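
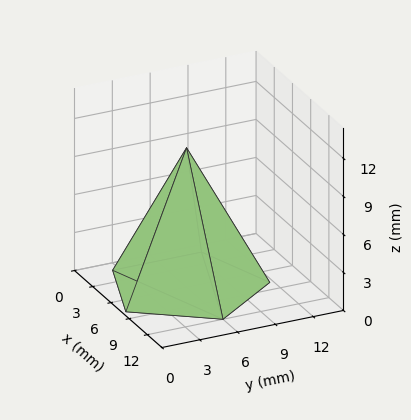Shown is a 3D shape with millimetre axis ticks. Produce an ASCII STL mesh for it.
Reading the render: the shape is a regular 5-sided pyramid, base circumscribed radius ≈ 6 mm, apex at z ≈ 11 mm (dimensions read to the nearest mm from the axis ticks). For the STL, each face is triangulated and given an outward normal.

solid part
  facet normal 0.0000 0.0000 -1.0000
    outer loop
      vertex 1.146 9.527 0.000
      vertex 7.854 11.706 0.000
      vertex 12.000 6.000 0.000
    endloop
  endfacet
  facet normal 0.0000 0.0000 -1.0000
    outer loop
      vertex 1.146 2.473 0.000
      vertex 1.146 9.527 0.000
      vertex 12.000 6.000 0.000
    endloop
  endfacet
  facet normal 0.0000 0.0000 -1.0000
    outer loop
      vertex 7.854 0.294 0.000
      vertex 1.146 2.473 0.000
      vertex 12.000 6.000 0.000
    endloop
  endfacet
  facet normal 0.7401 0.5378 0.4037
    outer loop
      vertex 12.000 6.000 0.000
      vertex 7.854 11.706 0.000
      vertex 6.000 6.000 11.000
    endloop
  endfacet
  facet normal -0.2826 0.8701 0.4037
    outer loop
      vertex 7.854 11.706 0.000
      vertex 1.146 9.527 0.000
      vertex 6.000 6.000 11.000
    endloop
  endfacet
  facet normal -0.9149 0.0000 0.4037
    outer loop
      vertex 1.146 9.527 0.000
      vertex 1.146 2.473 0.000
      vertex 6.000 6.000 11.000
    endloop
  endfacet
  facet normal -0.2826 -0.8701 0.4037
    outer loop
      vertex 1.146 2.473 0.000
      vertex 7.854 0.294 0.000
      vertex 6.000 6.000 11.000
    endloop
  endfacet
  facet normal 0.7401 -0.5378 0.4037
    outer loop
      vertex 7.854 0.294 0.000
      vertex 12.000 6.000 0.000
      vertex 6.000 6.000 11.000
    endloop
  endfacet
endsolid part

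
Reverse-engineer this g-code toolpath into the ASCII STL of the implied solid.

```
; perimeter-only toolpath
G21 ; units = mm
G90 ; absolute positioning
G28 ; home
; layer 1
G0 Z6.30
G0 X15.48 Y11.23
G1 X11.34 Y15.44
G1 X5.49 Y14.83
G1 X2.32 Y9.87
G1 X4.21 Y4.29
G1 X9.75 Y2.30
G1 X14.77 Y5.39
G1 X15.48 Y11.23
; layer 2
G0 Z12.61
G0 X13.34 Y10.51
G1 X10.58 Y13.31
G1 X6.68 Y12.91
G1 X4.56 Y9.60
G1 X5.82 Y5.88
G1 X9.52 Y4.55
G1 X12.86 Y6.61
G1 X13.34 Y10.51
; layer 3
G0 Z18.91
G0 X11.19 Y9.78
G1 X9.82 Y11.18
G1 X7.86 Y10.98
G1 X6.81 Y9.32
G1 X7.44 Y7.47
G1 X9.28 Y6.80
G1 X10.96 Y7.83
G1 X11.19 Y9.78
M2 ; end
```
solid part
  facet normal 0.0000 0.0000 -1.0000
    outer loop
      vertex 4.30 16.76 0.00
      vertex 12.11 17.57 0.00
      vertex 17.62 11.96 0.00
    endloop
  endfacet
  facet normal 0.0000 0.0000 -1.0000
    outer loop
      vertex 0.07 10.14 0.00
      vertex 4.30 16.76 0.00
      vertex 17.62 11.96 0.00
    endloop
  endfacet
  facet normal 0.0000 0.0000 -1.0000
    outer loop
      vertex 2.59 2.71 0.00
      vertex 0.07 10.14 0.00
      vertex 17.62 11.96 0.00
    endloop
  endfacet
  facet normal 0.0000 0.0000 -1.0000
    outer loop
      vertex 9.98 0.05 0.00
      vertex 2.59 2.71 0.00
      vertex 17.62 11.96 0.00
    endloop
  endfacet
  facet normal 0.0000 0.0000 -1.0000
    outer loop
      vertex 16.67 4.17 0.00
      vertex 9.98 0.05 0.00
      vertex 17.62 11.96 0.00
    endloop
  endfacet
  facet normal 0.6788 0.6667 0.3076
    outer loop
      vertex 17.62 11.96 0.00
      vertex 12.11 17.57 0.00
      vertex 9.05 9.05 25.22
    endloop
  endfacet
  facet normal -0.0982 0.9464 0.3078
    outer loop
      vertex 12.11 17.57 0.00
      vertex 4.30 16.76 0.00
      vertex 9.05 9.05 25.22
    endloop
  endfacet
  facet normal -0.8018 0.5123 0.3076
    outer loop
      vertex 4.30 16.76 0.00
      vertex 0.07 10.14 0.00
      vertex 9.05 9.05 25.22
    endloop
  endfacet
  facet normal -0.9011 -0.3056 0.3076
    outer loop
      vertex 0.07 10.14 0.00
      vertex 2.59 2.71 0.00
      vertex 9.05 9.05 25.22
    endloop
  endfacet
  facet normal -0.3223 -0.8953 0.3076
    outer loop
      vertex 2.59 2.71 0.00
      vertex 9.98 0.05 0.00
      vertex 9.05 9.05 25.22
    endloop
  endfacet
  facet normal 0.4990 -0.8102 0.3075
    outer loop
      vertex 9.98 0.05 0.00
      vertex 16.67 4.17 0.00
      vertex 9.05 9.05 25.22
    endloop
  endfacet
  facet normal 0.9445 -0.1152 0.3077
    outer loop
      vertex 16.67 4.17 0.00
      vertex 17.62 11.96 0.00
      vertex 9.05 9.05 25.22
    endloop
  endfacet
endsolid part

The G0 Z moves step by Δz≈6.30 mm. The G1 loops shrink linearly with z, so the solid tapers from its base footprint up to z≈25.2. Closing with a flat bottom cap and the tapered top and triangulating gives 12 facets — a regular 7-sided pyramid, base circumscribed radius ≈ 9.05 mm, apex at z ≈ 25.2 mm.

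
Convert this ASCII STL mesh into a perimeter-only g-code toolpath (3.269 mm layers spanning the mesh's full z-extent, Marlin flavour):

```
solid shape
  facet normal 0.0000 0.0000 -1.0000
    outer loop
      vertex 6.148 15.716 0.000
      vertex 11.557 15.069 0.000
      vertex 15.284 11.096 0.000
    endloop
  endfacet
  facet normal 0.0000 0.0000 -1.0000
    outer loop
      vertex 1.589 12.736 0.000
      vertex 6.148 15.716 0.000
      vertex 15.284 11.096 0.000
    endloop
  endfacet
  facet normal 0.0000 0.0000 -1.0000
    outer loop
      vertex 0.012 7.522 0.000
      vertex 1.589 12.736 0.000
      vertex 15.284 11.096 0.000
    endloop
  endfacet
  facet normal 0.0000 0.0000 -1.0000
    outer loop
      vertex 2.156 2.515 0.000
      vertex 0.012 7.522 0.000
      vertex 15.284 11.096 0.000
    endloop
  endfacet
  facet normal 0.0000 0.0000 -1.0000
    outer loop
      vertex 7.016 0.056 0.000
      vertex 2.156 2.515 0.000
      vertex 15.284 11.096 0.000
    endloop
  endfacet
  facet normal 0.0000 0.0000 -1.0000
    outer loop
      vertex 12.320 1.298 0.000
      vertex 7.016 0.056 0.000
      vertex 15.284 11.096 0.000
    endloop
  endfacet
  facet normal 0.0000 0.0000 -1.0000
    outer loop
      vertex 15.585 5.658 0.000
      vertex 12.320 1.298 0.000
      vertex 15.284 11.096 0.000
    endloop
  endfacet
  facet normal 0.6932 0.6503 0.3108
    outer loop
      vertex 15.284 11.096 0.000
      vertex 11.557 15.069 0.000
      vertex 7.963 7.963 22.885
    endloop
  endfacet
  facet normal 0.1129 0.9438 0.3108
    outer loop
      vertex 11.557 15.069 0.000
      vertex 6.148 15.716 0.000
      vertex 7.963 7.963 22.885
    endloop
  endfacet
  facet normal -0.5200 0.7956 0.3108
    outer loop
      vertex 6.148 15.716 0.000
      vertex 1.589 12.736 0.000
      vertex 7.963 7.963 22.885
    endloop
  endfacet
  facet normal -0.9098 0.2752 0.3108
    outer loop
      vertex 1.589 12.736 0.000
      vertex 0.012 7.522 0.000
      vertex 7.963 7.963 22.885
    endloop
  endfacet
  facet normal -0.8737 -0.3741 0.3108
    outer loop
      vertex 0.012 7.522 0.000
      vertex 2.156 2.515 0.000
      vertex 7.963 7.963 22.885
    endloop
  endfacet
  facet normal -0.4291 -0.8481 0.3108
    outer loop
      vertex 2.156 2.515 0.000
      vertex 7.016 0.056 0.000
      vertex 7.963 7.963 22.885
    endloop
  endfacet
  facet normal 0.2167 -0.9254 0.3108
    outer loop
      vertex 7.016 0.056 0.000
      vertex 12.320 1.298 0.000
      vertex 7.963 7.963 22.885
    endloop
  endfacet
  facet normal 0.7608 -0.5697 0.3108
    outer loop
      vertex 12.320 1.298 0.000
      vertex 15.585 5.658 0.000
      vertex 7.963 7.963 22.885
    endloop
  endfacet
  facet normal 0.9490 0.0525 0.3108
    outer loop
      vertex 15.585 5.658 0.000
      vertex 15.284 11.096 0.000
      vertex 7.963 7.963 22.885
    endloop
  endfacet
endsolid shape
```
; perimeter-only toolpath
G21 ; units = mm
G90 ; absolute positioning
G28 ; home
; layer 1
G0 Z3.269
G0 X14.238 Y10.648
G1 X11.044 Y14.054
G1 X6.407 Y14.608
G1 X2.500 Y12.054
G1 X1.148 Y7.585
G1 X2.986 Y3.293
G1 X7.151 Y1.186
G1 X11.698 Y2.250
G1 X14.496 Y5.987
G1 X14.238 Y10.648
; layer 2
G0 Z6.539
G0 X13.192 Y10.201
G1 X10.530 Y13.039
G1 X6.667 Y13.501
G1 X3.410 Y11.372
G1 X2.284 Y7.648
G1 X3.815 Y4.072
G1 X7.287 Y2.315
G1 X11.075 Y3.202
G1 X13.407 Y6.317
G1 X13.192 Y10.201
; layer 3
G0 Z9.808
G0 X12.146 Y9.753
G1 X10.017 Y12.024
G1 X6.926 Y12.393
G1 X4.321 Y10.690
G1 X3.420 Y7.711
G1 X4.645 Y4.850
G1 X7.422 Y3.445
G1 X10.453 Y4.154
G1 X12.318 Y6.646
G1 X12.146 Y9.753
; layer 4
G0 Z13.077
G0 X11.101 Y9.306
G1 X9.503 Y11.008
G1 X7.185 Y11.286
G1 X5.231 Y10.009
G1 X4.555 Y7.774
G1 X5.474 Y5.628
G1 X7.557 Y4.574
G1 X9.830 Y5.107
G1 X11.230 Y6.975
G1 X11.101 Y9.306
; layer 5
G0 Z16.346
G0 X10.055 Y8.858
G1 X8.990 Y9.993
G1 X7.444 Y10.178
G1 X6.142 Y9.327
G1 X5.691 Y7.837
G1 X6.304 Y6.406
G1 X7.692 Y5.704
G1 X9.208 Y6.059
G1 X10.141 Y7.304
G1 X10.055 Y8.858
; layer 6
G0 Z19.616
G0 X9.009 Y8.411
G1 X8.476 Y8.978
G1 X7.704 Y9.071
G1 X7.052 Y8.645
G1 X6.827 Y7.900
G1 X7.133 Y7.185
G1 X7.828 Y6.833
G1 X8.585 Y7.011
G1 X9.052 Y7.634
G1 X9.009 Y8.411
M2 ; end

The solid is a regular 9-sided pyramid, base circumscribed radius ≈ 7.96 mm, apex at z ≈ 22.9 mm. Slicing at Δz = 3.269 mm — 7 equal slices spanning the solid's height, so layer i sits at z = i·h/7 — gives 6 non-empty perimeters. Each is a 9-segment closed polygon; G0 lifts to the layer z and rapids to the start vertex, then G1 traces the edges. The cross-section shrinks linearly with z (the slice at the apex is degenerate and omitted).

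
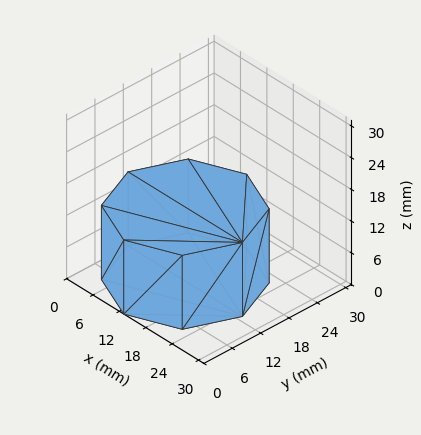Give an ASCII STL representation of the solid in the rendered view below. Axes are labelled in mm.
Reading the render: the shape is a regular 8-sided prism (a cylinder approximated with 8 flat sides), circumscribed radius ≈ 13 mm, height ≈ 14 mm (dimensions read to the nearest mm from the axis ticks). For the STL, each face is triangulated and given an outward normal.

solid part
  facet normal 0.0000 0.0000 -1.0000
    outer loop
      vertex 13.00 26.00 0.00
      vertex 22.19 22.19 0.00
      vertex 26.00 13.00 0.00
    endloop
  endfacet
  facet normal 0.0000 0.0000 -1.0000
    outer loop
      vertex 3.81 22.19 0.00
      vertex 13.00 26.00 0.00
      vertex 26.00 13.00 0.00
    endloop
  endfacet
  facet normal 0.0000 0.0000 -1.0000
    outer loop
      vertex 0.00 13.00 0.00
      vertex 3.81 22.19 0.00
      vertex 26.00 13.00 0.00
    endloop
  endfacet
  facet normal 0.0000 0.0000 -1.0000
    outer loop
      vertex 3.81 3.81 0.00
      vertex 0.00 13.00 0.00
      vertex 26.00 13.00 0.00
    endloop
  endfacet
  facet normal 0.0000 0.0000 -1.0000
    outer loop
      vertex 13.00 0.00 0.00
      vertex 3.81 3.81 0.00
      vertex 26.00 13.00 0.00
    endloop
  endfacet
  facet normal 0.0000 0.0000 -1.0000
    outer loop
      vertex 22.19 3.81 0.00
      vertex 13.00 0.00 0.00
      vertex 26.00 13.00 0.00
    endloop
  endfacet
  facet normal 0.0000 0.0000 1.0000
    outer loop
      vertex 26.00 13.00 14.00
      vertex 22.19 22.19 14.00
      vertex 13.00 26.00 14.00
    endloop
  endfacet
  facet normal 0.0000 0.0000 1.0000
    outer loop
      vertex 26.00 13.00 14.00
      vertex 13.00 26.00 14.00
      vertex 3.81 22.19 14.00
    endloop
  endfacet
  facet normal 0.0000 0.0000 1.0000
    outer loop
      vertex 26.00 13.00 14.00
      vertex 3.81 22.19 14.00
      vertex 0.00 13.00 14.00
    endloop
  endfacet
  facet normal 0.0000 0.0000 1.0000
    outer loop
      vertex 26.00 13.00 14.00
      vertex 0.00 13.00 14.00
      vertex 3.81 3.81 14.00
    endloop
  endfacet
  facet normal 0.0000 0.0000 1.0000
    outer loop
      vertex 26.00 13.00 14.00
      vertex 3.81 3.81 14.00
      vertex 13.00 0.00 14.00
    endloop
  endfacet
  facet normal 0.0000 0.0000 1.0000
    outer loop
      vertex 26.00 13.00 14.00
      vertex 13.00 0.00 14.00
      vertex 22.19 3.81 14.00
    endloop
  endfacet
  facet normal 0.9238 0.3830 0.0000
    outer loop
      vertex 26.00 13.00 0.00
      vertex 22.19 22.19 0.00
      vertex 22.19 22.19 14.00
    endloop
  endfacet
  facet normal 0.9238 0.3830 0.0000
    outer loop
      vertex 26.00 13.00 0.00
      vertex 22.19 22.19 14.00
      vertex 26.00 13.00 14.00
    endloop
  endfacet
  facet normal 0.3830 0.9238 0.0000
    outer loop
      vertex 22.19 22.19 0.00
      vertex 13.00 26.00 0.00
      vertex 13.00 26.00 14.00
    endloop
  endfacet
  facet normal 0.3830 0.9238 0.0000
    outer loop
      vertex 22.19 22.19 0.00
      vertex 13.00 26.00 14.00
      vertex 22.19 22.19 14.00
    endloop
  endfacet
  facet normal -0.3830 0.9238 0.0000
    outer loop
      vertex 13.00 26.00 0.00
      vertex 3.81 22.19 0.00
      vertex 3.81 22.19 14.00
    endloop
  endfacet
  facet normal -0.3830 0.9238 0.0000
    outer loop
      vertex 13.00 26.00 0.00
      vertex 3.81 22.19 14.00
      vertex 13.00 26.00 14.00
    endloop
  endfacet
  facet normal -0.9238 0.3830 0.0000
    outer loop
      vertex 3.81 22.19 0.00
      vertex 0.00 13.00 0.00
      vertex 0.00 13.00 14.00
    endloop
  endfacet
  facet normal -0.9238 0.3830 0.0000
    outer loop
      vertex 3.81 22.19 0.00
      vertex 0.00 13.00 14.00
      vertex 3.81 22.19 14.00
    endloop
  endfacet
  facet normal -0.9238 -0.3830 0.0000
    outer loop
      vertex 0.00 13.00 0.00
      vertex 3.81 3.81 0.00
      vertex 3.81 3.81 14.00
    endloop
  endfacet
  facet normal -0.9238 -0.3830 0.0000
    outer loop
      vertex 0.00 13.00 0.00
      vertex 3.81 3.81 14.00
      vertex 0.00 13.00 14.00
    endloop
  endfacet
  facet normal -0.3830 -0.9238 0.0000
    outer loop
      vertex 3.81 3.81 0.00
      vertex 13.00 0.00 0.00
      vertex 13.00 0.00 14.00
    endloop
  endfacet
  facet normal -0.3830 -0.9238 0.0000
    outer loop
      vertex 3.81 3.81 0.00
      vertex 13.00 0.00 14.00
      vertex 3.81 3.81 14.00
    endloop
  endfacet
  facet normal 0.3830 -0.9238 0.0000
    outer loop
      vertex 13.00 0.00 0.00
      vertex 22.19 3.81 0.00
      vertex 22.19 3.81 14.00
    endloop
  endfacet
  facet normal 0.3830 -0.9238 0.0000
    outer loop
      vertex 13.00 0.00 0.00
      vertex 22.19 3.81 14.00
      vertex 13.00 0.00 14.00
    endloop
  endfacet
  facet normal 0.9238 -0.3830 0.0000
    outer loop
      vertex 22.19 3.81 0.00
      vertex 26.00 13.00 0.00
      vertex 26.00 13.00 14.00
    endloop
  endfacet
  facet normal 0.9238 -0.3830 0.0000
    outer loop
      vertex 22.19 3.81 0.00
      vertex 26.00 13.00 14.00
      vertex 22.19 3.81 14.00
    endloop
  endfacet
endsolid part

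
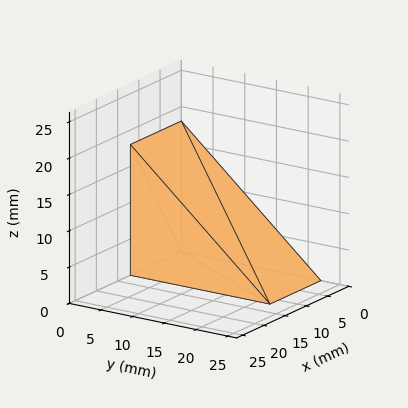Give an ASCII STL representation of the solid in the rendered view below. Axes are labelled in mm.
Reading the render: the shape is a wedge (ramp): 12 × 22 mm base, rising to 18 mm along the y=0 edge and sloping linearly to z=0 at y=22 (dimensions read to the nearest mm from the axis ticks). For the STL, each face is triangulated and given an outward normal.

solid part
  facet normal 0.0000 0.0000 -1.0000
    outer loop
      vertex 12.00 22.00 0.00
      vertex 12.00 0.00 0.00
      vertex 0.00 0.00 0.00
    endloop
  endfacet
  facet normal 0.0000 0.0000 -1.0000
    outer loop
      vertex 0.00 22.00 0.00
      vertex 12.00 22.00 0.00
      vertex 0.00 0.00 0.00
    endloop
  endfacet
  facet normal 0.0000 -1.0000 0.0000
    outer loop
      vertex 0.00 0.00 0.00
      vertex 12.00 0.00 0.00
      vertex 12.00 0.00 18.00
    endloop
  endfacet
  facet normal 0.0000 -1.0000 0.0000
    outer loop
      vertex 0.00 0.00 0.00
      vertex 12.00 0.00 18.00
      vertex 0.00 0.00 18.00
    endloop
  endfacet
  facet normal 0.0000 0.6332 0.7740
    outer loop
      vertex 0.00 0.00 18.00
      vertex 12.00 0.00 18.00
      vertex 12.00 22.00 0.00
    endloop
  endfacet
  facet normal 0.0000 0.6332 0.7740
    outer loop
      vertex 0.00 0.00 18.00
      vertex 12.00 22.00 0.00
      vertex 0.00 22.00 0.00
    endloop
  endfacet
  facet normal -1.0000 0.0000 0.0000
    outer loop
      vertex 0.00 0.00 18.00
      vertex 0.00 22.00 0.00
      vertex 0.00 0.00 0.00
    endloop
  endfacet
  facet normal 1.0000 0.0000 0.0000
    outer loop
      vertex 12.00 0.00 0.00
      vertex 12.00 22.00 0.00
      vertex 12.00 0.00 18.00
    endloop
  endfacet
endsolid part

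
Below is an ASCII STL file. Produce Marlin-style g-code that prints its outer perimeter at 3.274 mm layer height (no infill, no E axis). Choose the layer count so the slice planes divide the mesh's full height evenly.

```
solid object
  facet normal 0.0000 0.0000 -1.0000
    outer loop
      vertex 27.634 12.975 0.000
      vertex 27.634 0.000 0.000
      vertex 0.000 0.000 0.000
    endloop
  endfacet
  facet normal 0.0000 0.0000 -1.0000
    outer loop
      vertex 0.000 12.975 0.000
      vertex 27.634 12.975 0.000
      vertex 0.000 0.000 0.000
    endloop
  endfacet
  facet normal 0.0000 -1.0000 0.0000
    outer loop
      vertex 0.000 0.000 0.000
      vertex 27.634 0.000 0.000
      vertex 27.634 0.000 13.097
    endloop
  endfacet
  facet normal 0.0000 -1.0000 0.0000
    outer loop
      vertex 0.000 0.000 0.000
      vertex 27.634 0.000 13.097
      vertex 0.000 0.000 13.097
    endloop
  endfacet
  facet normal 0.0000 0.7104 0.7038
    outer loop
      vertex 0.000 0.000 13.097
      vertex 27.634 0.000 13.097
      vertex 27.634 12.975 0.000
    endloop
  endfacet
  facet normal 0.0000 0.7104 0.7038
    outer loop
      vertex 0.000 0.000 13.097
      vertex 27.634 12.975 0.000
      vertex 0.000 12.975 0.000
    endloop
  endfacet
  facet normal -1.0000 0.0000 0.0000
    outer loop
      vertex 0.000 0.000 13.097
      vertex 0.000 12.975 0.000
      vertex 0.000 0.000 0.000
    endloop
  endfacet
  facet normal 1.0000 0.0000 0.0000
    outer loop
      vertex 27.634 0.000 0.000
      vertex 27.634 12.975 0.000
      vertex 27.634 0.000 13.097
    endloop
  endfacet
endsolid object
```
; perimeter-only toolpath
G21 ; units = mm
G90 ; absolute positioning
G28 ; home
; layer 1
G0 Z3.274
G0 X0.000 Y0.000
G1 X27.634 Y0.000
G1 X27.634 Y9.731
G1 X0.000 Y9.731
G1 X0.000 Y0.000
; layer 2
G0 Z6.548
G0 X0.000 Y0.000
G1 X27.634 Y0.000
G1 X27.634 Y6.487
G1 X0.000 Y6.487
G1 X0.000 Y0.000
; layer 3
G0 Z9.823
G0 X0.000 Y0.000
G1 X27.634 Y0.000
G1 X27.634 Y3.244
G1 X0.000 Y3.244
G1 X0.000 Y0.000
M2 ; end

The solid is a wedge (ramp): 27.6 × 13 mm base, rising to 13.1 mm along the y=0 edge and sloping linearly to z=0 at y=13. Slicing at Δz = 3.274 mm — 4 equal slices spanning the solid's height, so layer i sits at z = i·h/4 — gives 3 non-empty perimeters. Each is a 4-segment closed polygon; G0 lifts to the layer z and rapids to the start vertex, then G1 traces the edges. The cross-section shrinks linearly with z (the slice at the apex is degenerate and omitted).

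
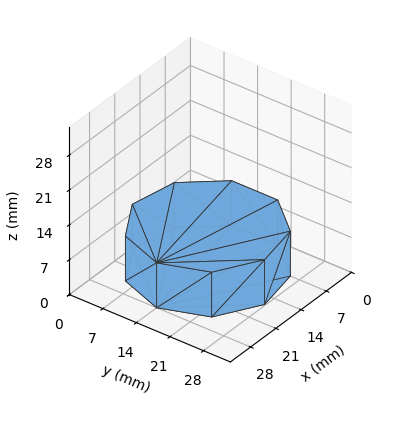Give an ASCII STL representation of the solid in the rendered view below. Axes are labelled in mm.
Reading the render: the shape is a regular 9-sided prism (a cylinder approximated with 9 flat sides), circumscribed radius ≈ 14 mm, height ≈ 9 mm (dimensions read to the nearest mm from the axis ticks). For the STL, each face is triangulated and given an outward normal.

solid part
  facet normal 0.0000 0.0000 -1.0000
    outer loop
      vertex 16.4 27.8 0.0
      vertex 24.7 23.0 0.0
      vertex 28.0 14.0 0.0
    endloop
  endfacet
  facet normal 0.0000 0.0000 -1.0000
    outer loop
      vertex 7.0 26.1 0.0
      vertex 16.4 27.8 0.0
      vertex 28.0 14.0 0.0
    endloop
  endfacet
  facet normal 0.0000 0.0000 -1.0000
    outer loop
      vertex 0.8 18.8 0.0
      vertex 7.0 26.1 0.0
      vertex 28.0 14.0 0.0
    endloop
  endfacet
  facet normal 0.0000 0.0000 -1.0000
    outer loop
      vertex 0.8 9.2 0.0
      vertex 0.8 18.8 0.0
      vertex 28.0 14.0 0.0
    endloop
  endfacet
  facet normal 0.0000 0.0000 -1.0000
    outer loop
      vertex 7.0 1.9 0.0
      vertex 0.8 9.2 0.0
      vertex 28.0 14.0 0.0
    endloop
  endfacet
  facet normal 0.0000 0.0000 -1.0000
    outer loop
      vertex 16.4 0.2 0.0
      vertex 7.0 1.9 0.0
      vertex 28.0 14.0 0.0
    endloop
  endfacet
  facet normal 0.0000 0.0000 -1.0000
    outer loop
      vertex 24.7 5.0 0.0
      vertex 16.4 0.2 0.0
      vertex 28.0 14.0 0.0
    endloop
  endfacet
  facet normal 0.0000 0.0000 1.0000
    outer loop
      vertex 28.0 14.0 9.0
      vertex 24.7 23.0 9.0
      vertex 16.4 27.8 9.0
    endloop
  endfacet
  facet normal 0.0000 0.0000 1.0000
    outer loop
      vertex 28.0 14.0 9.0
      vertex 16.4 27.8 9.0
      vertex 7.0 26.1 9.0
    endloop
  endfacet
  facet normal 0.0000 0.0000 1.0000
    outer loop
      vertex 28.0 14.0 9.0
      vertex 7.0 26.1 9.0
      vertex 0.8 18.8 9.0
    endloop
  endfacet
  facet normal 0.0000 0.0000 1.0000
    outer loop
      vertex 28.0 14.0 9.0
      vertex 0.8 18.8 9.0
      vertex 0.8 9.2 9.0
    endloop
  endfacet
  facet normal 0.0000 0.0000 1.0000
    outer loop
      vertex 28.0 14.0 9.0
      vertex 0.8 9.2 9.0
      vertex 7.0 1.9 9.0
    endloop
  endfacet
  facet normal 0.0000 0.0000 1.0000
    outer loop
      vertex 28.0 14.0 9.0
      vertex 7.0 1.9 9.0
      vertex 16.4 0.2 9.0
    endloop
  endfacet
  facet normal 0.0000 0.0000 1.0000
    outer loop
      vertex 28.0 14.0 9.0
      vertex 16.4 0.2 9.0
      vertex 24.7 5.0 9.0
    endloop
  endfacet
  facet normal 0.9389 0.3443 0.0000
    outer loop
      vertex 28.0 14.0 0.0
      vertex 24.7 23.0 0.0
      vertex 24.7 23.0 9.0
    endloop
  endfacet
  facet normal 0.9389 0.3443 0.0000
    outer loop
      vertex 28.0 14.0 0.0
      vertex 24.7 23.0 9.0
      vertex 28.0 14.0 9.0
    endloop
  endfacet
  facet normal 0.5006 0.8657 0.0000
    outer loop
      vertex 24.7 23.0 0.0
      vertex 16.4 27.8 0.0
      vertex 16.4 27.8 9.0
    endloop
  endfacet
  facet normal 0.5006 0.8657 0.0000
    outer loop
      vertex 24.7 23.0 0.0
      vertex 16.4 27.8 9.0
      vertex 24.7 23.0 9.0
    endloop
  endfacet
  facet normal -0.1780 0.9840 0.0000
    outer loop
      vertex 16.4 27.8 0.0
      vertex 7.0 26.1 0.0
      vertex 7.0 26.1 9.0
    endloop
  endfacet
  facet normal -0.1780 0.9840 0.0000
    outer loop
      vertex 16.4 27.8 0.0
      vertex 7.0 26.1 9.0
      vertex 16.4 27.8 9.0
    endloop
  endfacet
  facet normal -0.7622 0.6473 0.0000
    outer loop
      vertex 7.0 26.1 0.0
      vertex 0.8 18.8 0.0
      vertex 0.8 18.8 9.0
    endloop
  endfacet
  facet normal -0.7622 0.6473 0.0000
    outer loop
      vertex 7.0 26.1 0.0
      vertex 0.8 18.8 9.0
      vertex 7.0 26.1 9.0
    endloop
  endfacet
  facet normal -1.0000 0.0000 0.0000
    outer loop
      vertex 0.8 18.8 0.0
      vertex 0.8 9.2 0.0
      vertex 0.8 9.2 9.0
    endloop
  endfacet
  facet normal -1.0000 0.0000 0.0000
    outer loop
      vertex 0.8 18.8 0.0
      vertex 0.8 9.2 9.0
      vertex 0.8 18.8 9.0
    endloop
  endfacet
  facet normal -0.7622 -0.6473 0.0000
    outer loop
      vertex 0.8 9.2 0.0
      vertex 7.0 1.9 0.0
      vertex 7.0 1.9 9.0
    endloop
  endfacet
  facet normal -0.7622 -0.6473 0.0000
    outer loop
      vertex 0.8 9.2 0.0
      vertex 7.0 1.9 9.0
      vertex 0.8 9.2 9.0
    endloop
  endfacet
  facet normal -0.1780 -0.9840 0.0000
    outer loop
      vertex 7.0 1.9 0.0
      vertex 16.4 0.2 0.0
      vertex 16.4 0.2 9.0
    endloop
  endfacet
  facet normal -0.1780 -0.9840 0.0000
    outer loop
      vertex 7.0 1.9 0.0
      vertex 16.4 0.2 9.0
      vertex 7.0 1.9 9.0
    endloop
  endfacet
  facet normal 0.5006 -0.8657 0.0000
    outer loop
      vertex 16.4 0.2 0.0
      vertex 24.7 5.0 0.0
      vertex 24.7 5.0 9.0
    endloop
  endfacet
  facet normal 0.5006 -0.8657 0.0000
    outer loop
      vertex 16.4 0.2 0.0
      vertex 24.7 5.0 9.0
      vertex 16.4 0.2 9.0
    endloop
  endfacet
  facet normal 0.9389 -0.3443 0.0000
    outer loop
      vertex 24.7 5.0 0.0
      vertex 28.0 14.0 0.0
      vertex 28.0 14.0 9.0
    endloop
  endfacet
  facet normal 0.9389 -0.3443 0.0000
    outer loop
      vertex 24.7 5.0 0.0
      vertex 28.0 14.0 9.0
      vertex 24.7 5.0 9.0
    endloop
  endfacet
endsolid part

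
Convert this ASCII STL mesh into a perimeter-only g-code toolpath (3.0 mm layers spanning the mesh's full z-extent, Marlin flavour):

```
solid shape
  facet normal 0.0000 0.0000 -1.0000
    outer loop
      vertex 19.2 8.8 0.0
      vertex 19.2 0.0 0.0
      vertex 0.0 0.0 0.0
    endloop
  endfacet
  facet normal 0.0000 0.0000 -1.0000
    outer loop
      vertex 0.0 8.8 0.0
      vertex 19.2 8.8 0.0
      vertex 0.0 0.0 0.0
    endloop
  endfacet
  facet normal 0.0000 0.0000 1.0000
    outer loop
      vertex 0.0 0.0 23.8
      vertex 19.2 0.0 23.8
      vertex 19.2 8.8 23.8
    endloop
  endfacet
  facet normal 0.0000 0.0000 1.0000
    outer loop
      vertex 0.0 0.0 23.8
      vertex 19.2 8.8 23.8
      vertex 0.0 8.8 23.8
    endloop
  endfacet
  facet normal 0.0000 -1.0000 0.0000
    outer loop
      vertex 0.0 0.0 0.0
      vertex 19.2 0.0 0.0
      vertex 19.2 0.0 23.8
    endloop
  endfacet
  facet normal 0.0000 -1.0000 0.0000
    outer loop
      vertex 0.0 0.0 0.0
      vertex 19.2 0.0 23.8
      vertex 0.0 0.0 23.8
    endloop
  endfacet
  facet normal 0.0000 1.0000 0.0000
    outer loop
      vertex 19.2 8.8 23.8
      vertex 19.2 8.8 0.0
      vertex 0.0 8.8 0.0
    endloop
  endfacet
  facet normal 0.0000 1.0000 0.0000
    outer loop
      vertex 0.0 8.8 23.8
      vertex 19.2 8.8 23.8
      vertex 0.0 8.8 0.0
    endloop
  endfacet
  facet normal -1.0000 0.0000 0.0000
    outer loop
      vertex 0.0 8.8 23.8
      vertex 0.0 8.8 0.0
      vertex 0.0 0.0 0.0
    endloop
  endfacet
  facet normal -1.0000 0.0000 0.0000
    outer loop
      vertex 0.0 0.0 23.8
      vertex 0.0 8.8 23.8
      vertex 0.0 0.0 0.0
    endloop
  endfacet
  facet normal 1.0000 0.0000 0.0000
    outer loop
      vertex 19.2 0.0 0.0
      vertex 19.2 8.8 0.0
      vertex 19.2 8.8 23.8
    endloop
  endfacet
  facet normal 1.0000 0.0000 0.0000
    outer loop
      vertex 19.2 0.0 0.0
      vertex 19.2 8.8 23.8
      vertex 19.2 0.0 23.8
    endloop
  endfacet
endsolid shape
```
; perimeter-only toolpath
G21 ; units = mm
G90 ; absolute positioning
G28 ; home
; layer 1
G0 Z3.0
G0 X0.0 Y0.0
G1 X19.2 Y0.0
G1 X19.2 Y8.8
G1 X0.0 Y8.8
G1 X0.0 Y0.0
; layer 2
G0 Z6.0
G0 X0.0 Y0.0
G1 X19.2 Y0.0
G1 X19.2 Y8.8
G1 X0.0 Y8.8
G1 X0.0 Y0.0
; layer 3
G0 Z8.9
G0 X0.0 Y0.0
G1 X19.2 Y0.0
G1 X19.2 Y8.8
G1 X0.0 Y8.8
G1 X0.0 Y0.0
; layer 4
G0 Z11.9
G0 X0.0 Y0.0
G1 X19.2 Y0.0
G1 X19.2 Y8.8
G1 X0.0 Y8.8
G1 X0.0 Y0.0
; layer 5
G0 Z14.9
G0 X0.0 Y0.0
G1 X19.2 Y0.0
G1 X19.2 Y8.8
G1 X0.0 Y8.8
G1 X0.0 Y0.0
; layer 6
G0 Z17.9
G0 X0.0 Y0.0
G1 X19.2 Y0.0
G1 X19.2 Y8.8
G1 X0.0 Y8.8
G1 X0.0 Y0.0
; layer 7
G0 Z20.8
G0 X0.0 Y0.0
G1 X19.2 Y0.0
G1 X19.2 Y8.8
G1 X0.0 Y8.8
G1 X0.0 Y0.0
; layer 8
G0 Z23.8
G0 X0.0 Y0.0
G1 X19.2 Y0.0
G1 X19.2 Y8.8
G1 X0.0 Y8.8
G1 X0.0 Y0.0
M2 ; end

The solid is a rectangular box, roughly 19.2 × 8.8 mm footprint and 23.8 mm tall. Slicing at Δz = 3.0 mm — 8 equal slices spanning the solid's height, so layer i sits at z = i·h/8 — gives 8 non-empty perimeters. Each is a 4-segment closed polygon; G0 lifts to the layer z and rapids to the start vertex, then G1 traces the edges.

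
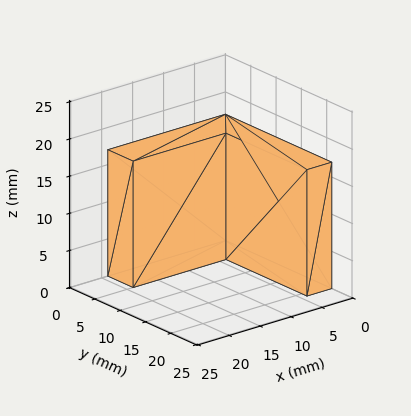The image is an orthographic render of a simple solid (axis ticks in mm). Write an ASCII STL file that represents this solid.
Reading the render: the shape is an L-shaped prism: outer 19 × 21 mm, arm thicknesses ≈ 5 mm (horizontal) and 4 mm (vertical), extruded 17 mm in z (dimensions read to the nearest mm from the axis ticks). For the STL, each face is triangulated and given an outward normal.

solid part
  facet normal 0.0000 0.0000 -1.0000
    outer loop
      vertex 19.0 5.0 0.0
      vertex 19.0 0.0 0.0
      vertex 0.0 0.0 0.0
    endloop
  endfacet
  facet normal 0.0000 0.0000 -1.0000
    outer loop
      vertex 4.0 5.0 0.0
      vertex 19.0 5.0 0.0
      vertex 0.0 0.0 0.0
    endloop
  endfacet
  facet normal 0.0000 0.0000 -1.0000
    outer loop
      vertex 4.0 21.0 0.0
      vertex 4.0 5.0 0.0
      vertex 0.0 0.0 0.0
    endloop
  endfacet
  facet normal 0.0000 0.0000 -1.0000
    outer loop
      vertex 0.0 21.0 0.0
      vertex 4.0 21.0 0.0
      vertex 0.0 0.0 0.0
    endloop
  endfacet
  facet normal 0.0000 0.0000 1.0000
    outer loop
      vertex 0.0 0.0 17.0
      vertex 19.0 0.0 17.0
      vertex 19.0 5.0 17.0
    endloop
  endfacet
  facet normal 0.0000 0.0000 1.0000
    outer loop
      vertex 0.0 0.0 17.0
      vertex 19.0 5.0 17.0
      vertex 4.0 5.0 17.0
    endloop
  endfacet
  facet normal 0.0000 0.0000 1.0000
    outer loop
      vertex 0.0 0.0 17.0
      vertex 4.0 5.0 17.0
      vertex 4.0 21.0 17.0
    endloop
  endfacet
  facet normal 0.0000 0.0000 1.0000
    outer loop
      vertex 0.0 0.0 17.0
      vertex 4.0 21.0 17.0
      vertex 0.0 21.0 17.0
    endloop
  endfacet
  facet normal 0.0000 -1.0000 0.0000
    outer loop
      vertex 0.0 0.0 0.0
      vertex 19.0 0.0 0.0
      vertex 19.0 0.0 17.0
    endloop
  endfacet
  facet normal 0.0000 -1.0000 0.0000
    outer loop
      vertex 0.0 0.0 0.0
      vertex 19.0 0.0 17.0
      vertex 0.0 0.0 17.0
    endloop
  endfacet
  facet normal 1.0000 0.0000 0.0000
    outer loop
      vertex 19.0 0.0 0.0
      vertex 19.0 5.0 0.0
      vertex 19.0 5.0 17.0
    endloop
  endfacet
  facet normal 1.0000 0.0000 0.0000
    outer loop
      vertex 19.0 0.0 0.0
      vertex 19.0 5.0 17.0
      vertex 19.0 0.0 17.0
    endloop
  endfacet
  facet normal 0.0000 1.0000 0.0000
    outer loop
      vertex 19.0 5.0 0.0
      vertex 4.0 5.0 0.0
      vertex 4.0 5.0 17.0
    endloop
  endfacet
  facet normal 0.0000 1.0000 0.0000
    outer loop
      vertex 19.0 5.0 0.0
      vertex 4.0 5.0 17.0
      vertex 19.0 5.0 17.0
    endloop
  endfacet
  facet normal 1.0000 0.0000 0.0000
    outer loop
      vertex 4.0 5.0 0.0
      vertex 4.0 21.0 0.0
      vertex 4.0 21.0 17.0
    endloop
  endfacet
  facet normal 1.0000 0.0000 0.0000
    outer loop
      vertex 4.0 5.0 0.0
      vertex 4.0 21.0 17.0
      vertex 4.0 5.0 17.0
    endloop
  endfacet
  facet normal 0.0000 1.0000 0.0000
    outer loop
      vertex 4.0 21.0 0.0
      vertex 0.0 21.0 0.0
      vertex 0.0 21.0 17.0
    endloop
  endfacet
  facet normal 0.0000 1.0000 0.0000
    outer loop
      vertex 4.0 21.0 0.0
      vertex 0.0 21.0 17.0
      vertex 4.0 21.0 17.0
    endloop
  endfacet
  facet normal -1.0000 0.0000 0.0000
    outer loop
      vertex 0.0 21.0 0.0
      vertex 0.0 0.0 0.0
      vertex 0.0 0.0 17.0
    endloop
  endfacet
  facet normal -1.0000 0.0000 0.0000
    outer loop
      vertex 0.0 21.0 0.0
      vertex 0.0 0.0 17.0
      vertex 0.0 21.0 17.0
    endloop
  endfacet
endsolid part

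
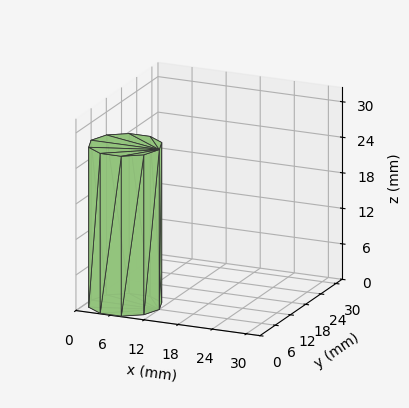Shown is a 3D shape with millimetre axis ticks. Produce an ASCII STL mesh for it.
Reading the render: the shape is a regular 10-sided prism (a cylinder approximated with 10 flat sides), circumscribed radius ≈ 6 mm, height ≈ 27 mm (dimensions read to the nearest mm from the axis ticks). For the STL, each face is triangulated and given an outward normal.

solid part
  facet normal 0.0000 0.0000 -1.0000
    outer loop
      vertex 7.854 11.706 0.000
      vertex 10.854 9.527 0.000
      vertex 12.000 6.000 0.000
    endloop
  endfacet
  facet normal 0.0000 0.0000 -1.0000
    outer loop
      vertex 4.146 11.706 0.000
      vertex 7.854 11.706 0.000
      vertex 12.000 6.000 0.000
    endloop
  endfacet
  facet normal 0.0000 0.0000 -1.0000
    outer loop
      vertex 1.146 9.527 0.000
      vertex 4.146 11.706 0.000
      vertex 12.000 6.000 0.000
    endloop
  endfacet
  facet normal 0.0000 0.0000 -1.0000
    outer loop
      vertex 0.000 6.000 0.000
      vertex 1.146 9.527 0.000
      vertex 12.000 6.000 0.000
    endloop
  endfacet
  facet normal 0.0000 0.0000 -1.0000
    outer loop
      vertex 1.146 2.473 0.000
      vertex 0.000 6.000 0.000
      vertex 12.000 6.000 0.000
    endloop
  endfacet
  facet normal 0.0000 0.0000 -1.0000
    outer loop
      vertex 4.146 0.294 0.000
      vertex 1.146 2.473 0.000
      vertex 12.000 6.000 0.000
    endloop
  endfacet
  facet normal 0.0000 0.0000 -1.0000
    outer loop
      vertex 7.854 0.294 0.000
      vertex 4.146 0.294 0.000
      vertex 12.000 6.000 0.000
    endloop
  endfacet
  facet normal 0.0000 0.0000 -1.0000
    outer loop
      vertex 10.854 2.473 0.000
      vertex 7.854 0.294 0.000
      vertex 12.000 6.000 0.000
    endloop
  endfacet
  facet normal 0.0000 0.0000 1.0000
    outer loop
      vertex 12.000 6.000 27.000
      vertex 10.854 9.527 27.000
      vertex 7.854 11.706 27.000
    endloop
  endfacet
  facet normal 0.0000 0.0000 1.0000
    outer loop
      vertex 12.000 6.000 27.000
      vertex 7.854 11.706 27.000
      vertex 4.146 11.706 27.000
    endloop
  endfacet
  facet normal 0.0000 0.0000 1.0000
    outer loop
      vertex 12.000 6.000 27.000
      vertex 4.146 11.706 27.000
      vertex 1.146 9.527 27.000
    endloop
  endfacet
  facet normal 0.0000 0.0000 1.0000
    outer loop
      vertex 12.000 6.000 27.000
      vertex 1.146 9.527 27.000
      vertex 0.000 6.000 27.000
    endloop
  endfacet
  facet normal 0.0000 0.0000 1.0000
    outer loop
      vertex 12.000 6.000 27.000
      vertex 0.000 6.000 27.000
      vertex 1.146 2.473 27.000
    endloop
  endfacet
  facet normal 0.0000 0.0000 1.0000
    outer loop
      vertex 12.000 6.000 27.000
      vertex 1.146 2.473 27.000
      vertex 4.146 0.294 27.000
    endloop
  endfacet
  facet normal 0.0000 0.0000 1.0000
    outer loop
      vertex 12.000 6.000 27.000
      vertex 4.146 0.294 27.000
      vertex 7.854 0.294 27.000
    endloop
  endfacet
  facet normal 0.0000 0.0000 1.0000
    outer loop
      vertex 12.000 6.000 27.000
      vertex 7.854 0.294 27.000
      vertex 10.854 2.473 27.000
    endloop
  endfacet
  facet normal 0.9511 0.3090 0.0000
    outer loop
      vertex 12.000 6.000 0.000
      vertex 10.854 9.527 0.000
      vertex 10.854 9.527 27.000
    endloop
  endfacet
  facet normal 0.9511 0.3090 0.0000
    outer loop
      vertex 12.000 6.000 0.000
      vertex 10.854 9.527 27.000
      vertex 12.000 6.000 27.000
    endloop
  endfacet
  facet normal 0.5877 0.8091 0.0000
    outer loop
      vertex 10.854 9.527 0.000
      vertex 7.854 11.706 0.000
      vertex 7.854 11.706 27.000
    endloop
  endfacet
  facet normal 0.5877 0.8091 0.0000
    outer loop
      vertex 10.854 9.527 0.000
      vertex 7.854 11.706 27.000
      vertex 10.854 9.527 27.000
    endloop
  endfacet
  facet normal 0.0000 1.0000 0.0000
    outer loop
      vertex 7.854 11.706 0.000
      vertex 4.146 11.706 0.000
      vertex 4.146 11.706 27.000
    endloop
  endfacet
  facet normal 0.0000 1.0000 0.0000
    outer loop
      vertex 7.854 11.706 0.000
      vertex 4.146 11.706 27.000
      vertex 7.854 11.706 27.000
    endloop
  endfacet
  facet normal -0.5877 0.8091 0.0000
    outer loop
      vertex 4.146 11.706 0.000
      vertex 1.146 9.527 0.000
      vertex 1.146 9.527 27.000
    endloop
  endfacet
  facet normal -0.5877 0.8091 0.0000
    outer loop
      vertex 4.146 11.706 0.000
      vertex 1.146 9.527 27.000
      vertex 4.146 11.706 27.000
    endloop
  endfacet
  facet normal -0.9511 0.3090 0.0000
    outer loop
      vertex 1.146 9.527 0.000
      vertex 0.000 6.000 0.000
      vertex 0.000 6.000 27.000
    endloop
  endfacet
  facet normal -0.9511 0.3090 0.0000
    outer loop
      vertex 1.146 9.527 0.000
      vertex 0.000 6.000 27.000
      vertex 1.146 9.527 27.000
    endloop
  endfacet
  facet normal -0.9511 -0.3090 0.0000
    outer loop
      vertex 0.000 6.000 0.000
      vertex 1.146 2.473 0.000
      vertex 1.146 2.473 27.000
    endloop
  endfacet
  facet normal -0.9511 -0.3090 0.0000
    outer loop
      vertex 0.000 6.000 0.000
      vertex 1.146 2.473 27.000
      vertex 0.000 6.000 27.000
    endloop
  endfacet
  facet normal -0.5877 -0.8091 0.0000
    outer loop
      vertex 1.146 2.473 0.000
      vertex 4.146 0.294 0.000
      vertex 4.146 0.294 27.000
    endloop
  endfacet
  facet normal -0.5877 -0.8091 0.0000
    outer loop
      vertex 1.146 2.473 0.000
      vertex 4.146 0.294 27.000
      vertex 1.146 2.473 27.000
    endloop
  endfacet
  facet normal 0.0000 -1.0000 0.0000
    outer loop
      vertex 4.146 0.294 0.000
      vertex 7.854 0.294 0.000
      vertex 7.854 0.294 27.000
    endloop
  endfacet
  facet normal 0.0000 -1.0000 0.0000
    outer loop
      vertex 4.146 0.294 0.000
      vertex 7.854 0.294 27.000
      vertex 4.146 0.294 27.000
    endloop
  endfacet
  facet normal 0.5877 -0.8091 0.0000
    outer loop
      vertex 7.854 0.294 0.000
      vertex 10.854 2.473 0.000
      vertex 10.854 2.473 27.000
    endloop
  endfacet
  facet normal 0.5877 -0.8091 0.0000
    outer loop
      vertex 7.854 0.294 0.000
      vertex 10.854 2.473 27.000
      vertex 7.854 0.294 27.000
    endloop
  endfacet
  facet normal 0.9511 -0.3090 0.0000
    outer loop
      vertex 10.854 2.473 0.000
      vertex 12.000 6.000 0.000
      vertex 12.000 6.000 27.000
    endloop
  endfacet
  facet normal 0.9511 -0.3090 0.0000
    outer loop
      vertex 10.854 2.473 0.000
      vertex 12.000 6.000 27.000
      vertex 10.854 2.473 27.000
    endloop
  endfacet
endsolid part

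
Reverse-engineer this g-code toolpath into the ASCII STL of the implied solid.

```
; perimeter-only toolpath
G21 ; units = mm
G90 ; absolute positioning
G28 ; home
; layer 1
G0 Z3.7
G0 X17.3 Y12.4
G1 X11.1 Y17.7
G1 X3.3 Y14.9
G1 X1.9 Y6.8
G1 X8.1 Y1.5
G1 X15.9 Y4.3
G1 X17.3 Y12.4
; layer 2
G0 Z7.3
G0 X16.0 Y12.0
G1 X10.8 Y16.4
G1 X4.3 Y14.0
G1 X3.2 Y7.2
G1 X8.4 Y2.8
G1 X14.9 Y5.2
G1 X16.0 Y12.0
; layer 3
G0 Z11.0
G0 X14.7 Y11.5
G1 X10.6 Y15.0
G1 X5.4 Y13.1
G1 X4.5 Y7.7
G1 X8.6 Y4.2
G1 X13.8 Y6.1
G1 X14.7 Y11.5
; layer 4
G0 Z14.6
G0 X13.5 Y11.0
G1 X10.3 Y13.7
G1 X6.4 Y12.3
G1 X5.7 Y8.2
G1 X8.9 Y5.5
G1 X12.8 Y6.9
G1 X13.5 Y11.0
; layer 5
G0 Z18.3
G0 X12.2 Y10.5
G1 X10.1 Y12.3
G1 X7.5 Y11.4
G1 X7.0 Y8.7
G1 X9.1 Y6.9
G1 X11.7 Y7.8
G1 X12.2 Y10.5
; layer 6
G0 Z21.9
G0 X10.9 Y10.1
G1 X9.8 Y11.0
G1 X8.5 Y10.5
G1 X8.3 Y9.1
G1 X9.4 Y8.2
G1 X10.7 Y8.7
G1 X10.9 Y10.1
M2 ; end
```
solid part
  facet normal 0.0000 0.0000 -1.0000
    outer loop
      vertex 2.2 15.8 0.0
      vertex 11.3 19.1 0.0
      vertex 18.6 12.9 0.0
    endloop
  endfacet
  facet normal 0.0000 0.0000 -1.0000
    outer loop
      vertex 0.6 6.3 0.0
      vertex 2.2 15.8 0.0
      vertex 18.6 12.9 0.0
    endloop
  endfacet
  facet normal 0.0000 0.0000 -1.0000
    outer loop
      vertex 7.9 0.1 0.0
      vertex 0.6 6.3 0.0
      vertex 18.6 12.9 0.0
    endloop
  endfacet
  facet normal 0.0000 0.0000 -1.0000
    outer loop
      vertex 17.0 3.4 0.0
      vertex 7.9 0.1 0.0
      vertex 18.6 12.9 0.0
    endloop
  endfacet
  facet normal 0.6155 0.7247 0.3098
    outer loop
      vertex 18.6 12.9 0.0
      vertex 11.3 19.1 0.0
      vertex 9.6 9.6 25.6
    endloop
  endfacet
  facet normal -0.3241 0.8937 0.3101
    outer loop
      vertex 11.3 19.1 0.0
      vertex 2.2 15.8 0.0
      vertex 9.6 9.6 25.6
    endloop
  endfacet
  facet normal -0.9378 0.1579 0.3093
    outer loop
      vertex 2.2 15.8 0.0
      vertex 0.6 6.3 0.0
      vertex 9.6 9.6 25.6
    endloop
  endfacet
  facet normal -0.6155 -0.7247 0.3098
    outer loop
      vertex 0.6 6.3 0.0
      vertex 7.9 0.1 0.0
      vertex 9.6 9.6 25.6
    endloop
  endfacet
  facet normal 0.3241 -0.8937 0.3101
    outer loop
      vertex 7.9 0.1 0.0
      vertex 17.0 3.4 0.0
      vertex 9.6 9.6 25.6
    endloop
  endfacet
  facet normal 0.9378 -0.1579 0.3093
    outer loop
      vertex 17.0 3.4 0.0
      vertex 18.6 12.9 0.0
      vertex 9.6 9.6 25.6
    endloop
  endfacet
endsolid part

The G0 Z moves step by Δz≈3.7 mm. The G1 loops shrink linearly with z, so the solid tapers from its base footprint up to z≈25.6. Closing with a flat bottom cap and the tapered top and triangulating gives 10 facets — a regular 6-sided pyramid, base circumscribed radius ≈ 9.6 mm, apex at z ≈ 25.6 mm.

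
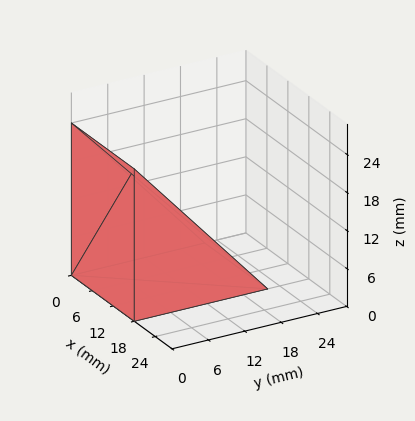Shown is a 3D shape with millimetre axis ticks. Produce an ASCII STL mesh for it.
Reading the render: the shape is a wedge (ramp): 18 × 22 mm base, rising to 24 mm along the y=0 edge and sloping linearly to z=0 at y=22 (dimensions read to the nearest mm from the axis ticks). For the STL, each face is triangulated and given an outward normal.

solid part
  facet normal 0.0000 0.0000 -1.0000
    outer loop
      vertex 18.00 22.00 0.00
      vertex 18.00 0.00 0.00
      vertex 0.00 0.00 0.00
    endloop
  endfacet
  facet normal 0.0000 0.0000 -1.0000
    outer loop
      vertex 0.00 22.00 0.00
      vertex 18.00 22.00 0.00
      vertex 0.00 0.00 0.00
    endloop
  endfacet
  facet normal 0.0000 -1.0000 0.0000
    outer loop
      vertex 0.00 0.00 0.00
      vertex 18.00 0.00 0.00
      vertex 18.00 0.00 24.00
    endloop
  endfacet
  facet normal 0.0000 -1.0000 0.0000
    outer loop
      vertex 0.00 0.00 0.00
      vertex 18.00 0.00 24.00
      vertex 0.00 0.00 24.00
    endloop
  endfacet
  facet normal 0.0000 0.7372 0.6757
    outer loop
      vertex 0.00 0.00 24.00
      vertex 18.00 0.00 24.00
      vertex 18.00 22.00 0.00
    endloop
  endfacet
  facet normal 0.0000 0.7372 0.6757
    outer loop
      vertex 0.00 0.00 24.00
      vertex 18.00 22.00 0.00
      vertex 0.00 22.00 0.00
    endloop
  endfacet
  facet normal -1.0000 0.0000 0.0000
    outer loop
      vertex 0.00 0.00 24.00
      vertex 0.00 22.00 0.00
      vertex 0.00 0.00 0.00
    endloop
  endfacet
  facet normal 1.0000 0.0000 0.0000
    outer loop
      vertex 18.00 0.00 0.00
      vertex 18.00 22.00 0.00
      vertex 18.00 0.00 24.00
    endloop
  endfacet
endsolid part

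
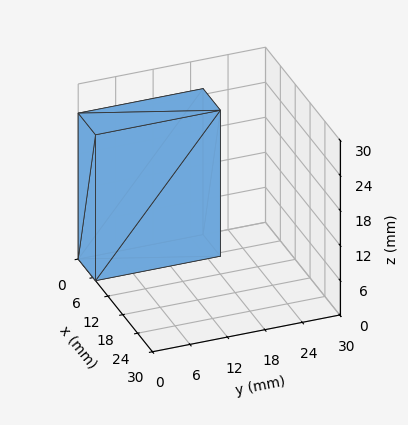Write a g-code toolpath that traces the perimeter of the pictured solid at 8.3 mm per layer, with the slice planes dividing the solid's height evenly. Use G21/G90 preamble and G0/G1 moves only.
Reading the render: the shape is a rectangular box, roughly 7 × 20 mm footprint and 25 mm tall (dimensions read to the nearest mm from the axis ticks). For the g-code, the solid's height is divided into equal slices at the stated Δz and each level perimeter traced with G1 moves after a G0 lift.

; perimeter-only toolpath
G21 ; units = mm
G90 ; absolute positioning
G28 ; home
; layer 1
G0 Z8.3
G0 X0.0 Y0.0
G1 X7.0 Y0.0
G1 X7.0 Y20.0
G1 X0.0 Y20.0
G1 X0.0 Y0.0
; layer 2
G0 Z16.7
G0 X0.0 Y0.0
G1 X7.0 Y0.0
G1 X7.0 Y20.0
G1 X0.0 Y20.0
G1 X0.0 Y0.0
; layer 3
G0 Z25.0
G0 X0.0 Y0.0
G1 X7.0 Y0.0
G1 X7.0 Y20.0
G1 X0.0 Y20.0
G1 X0.0 Y0.0
M2 ; end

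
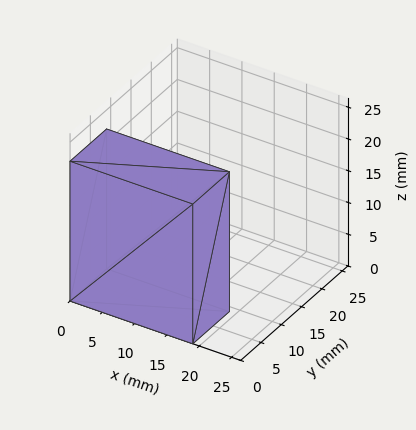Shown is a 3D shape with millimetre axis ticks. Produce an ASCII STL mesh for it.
Reading the render: the shape is a rectangular box, roughly 19 × 9 mm footprint and 22 mm tall (dimensions read to the nearest mm from the axis ticks). For the STL, each face is triangulated and given an outward normal.

solid part
  facet normal 0.0000 0.0000 -1.0000
    outer loop
      vertex 19.0 9.0 0.0
      vertex 19.0 0.0 0.0
      vertex 0.0 0.0 0.0
    endloop
  endfacet
  facet normal 0.0000 0.0000 -1.0000
    outer loop
      vertex 0.0 9.0 0.0
      vertex 19.0 9.0 0.0
      vertex 0.0 0.0 0.0
    endloop
  endfacet
  facet normal 0.0000 0.0000 1.0000
    outer loop
      vertex 0.0 0.0 22.0
      vertex 19.0 0.0 22.0
      vertex 19.0 9.0 22.0
    endloop
  endfacet
  facet normal 0.0000 0.0000 1.0000
    outer loop
      vertex 0.0 0.0 22.0
      vertex 19.0 9.0 22.0
      vertex 0.0 9.0 22.0
    endloop
  endfacet
  facet normal 0.0000 -1.0000 0.0000
    outer loop
      vertex 0.0 0.0 0.0
      vertex 19.0 0.0 0.0
      vertex 19.0 0.0 22.0
    endloop
  endfacet
  facet normal 0.0000 -1.0000 0.0000
    outer loop
      vertex 0.0 0.0 0.0
      vertex 19.0 0.0 22.0
      vertex 0.0 0.0 22.0
    endloop
  endfacet
  facet normal 0.0000 1.0000 0.0000
    outer loop
      vertex 19.0 9.0 22.0
      vertex 19.0 9.0 0.0
      vertex 0.0 9.0 0.0
    endloop
  endfacet
  facet normal 0.0000 1.0000 0.0000
    outer loop
      vertex 0.0 9.0 22.0
      vertex 19.0 9.0 22.0
      vertex 0.0 9.0 0.0
    endloop
  endfacet
  facet normal -1.0000 0.0000 0.0000
    outer loop
      vertex 0.0 9.0 22.0
      vertex 0.0 9.0 0.0
      vertex 0.0 0.0 0.0
    endloop
  endfacet
  facet normal -1.0000 0.0000 0.0000
    outer loop
      vertex 0.0 0.0 22.0
      vertex 0.0 9.0 22.0
      vertex 0.0 0.0 0.0
    endloop
  endfacet
  facet normal 1.0000 0.0000 0.0000
    outer loop
      vertex 19.0 0.0 0.0
      vertex 19.0 9.0 0.0
      vertex 19.0 9.0 22.0
    endloop
  endfacet
  facet normal 1.0000 0.0000 0.0000
    outer loop
      vertex 19.0 0.0 0.0
      vertex 19.0 9.0 22.0
      vertex 19.0 0.0 22.0
    endloop
  endfacet
endsolid part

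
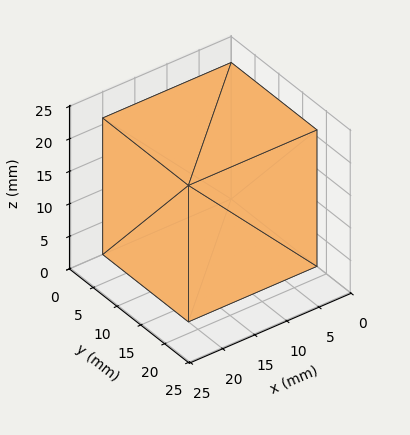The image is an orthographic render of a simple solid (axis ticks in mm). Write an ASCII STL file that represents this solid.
Reading the render: the shape is a rectangular box, roughly 20 × 18 mm footprint and 21 mm tall (dimensions read to the nearest mm from the axis ticks). For the STL, each face is triangulated and given an outward normal.

solid part
  facet normal 0.0000 0.0000 -1.0000
    outer loop
      vertex 20.00 18.00 0.00
      vertex 20.00 0.00 0.00
      vertex 0.00 0.00 0.00
    endloop
  endfacet
  facet normal 0.0000 0.0000 -1.0000
    outer loop
      vertex 0.00 18.00 0.00
      vertex 20.00 18.00 0.00
      vertex 0.00 0.00 0.00
    endloop
  endfacet
  facet normal 0.0000 0.0000 1.0000
    outer loop
      vertex 0.00 0.00 21.00
      vertex 20.00 0.00 21.00
      vertex 20.00 18.00 21.00
    endloop
  endfacet
  facet normal 0.0000 0.0000 1.0000
    outer loop
      vertex 0.00 0.00 21.00
      vertex 20.00 18.00 21.00
      vertex 0.00 18.00 21.00
    endloop
  endfacet
  facet normal 0.0000 -1.0000 0.0000
    outer loop
      vertex 0.00 0.00 0.00
      vertex 20.00 0.00 0.00
      vertex 20.00 0.00 21.00
    endloop
  endfacet
  facet normal 0.0000 -1.0000 0.0000
    outer loop
      vertex 0.00 0.00 0.00
      vertex 20.00 0.00 21.00
      vertex 0.00 0.00 21.00
    endloop
  endfacet
  facet normal 0.0000 1.0000 0.0000
    outer loop
      vertex 20.00 18.00 21.00
      vertex 20.00 18.00 0.00
      vertex 0.00 18.00 0.00
    endloop
  endfacet
  facet normal 0.0000 1.0000 0.0000
    outer loop
      vertex 0.00 18.00 21.00
      vertex 20.00 18.00 21.00
      vertex 0.00 18.00 0.00
    endloop
  endfacet
  facet normal -1.0000 0.0000 0.0000
    outer loop
      vertex 0.00 18.00 21.00
      vertex 0.00 18.00 0.00
      vertex 0.00 0.00 0.00
    endloop
  endfacet
  facet normal -1.0000 0.0000 0.0000
    outer loop
      vertex 0.00 0.00 21.00
      vertex 0.00 18.00 21.00
      vertex 0.00 0.00 0.00
    endloop
  endfacet
  facet normal 1.0000 0.0000 0.0000
    outer loop
      vertex 20.00 0.00 0.00
      vertex 20.00 18.00 0.00
      vertex 20.00 18.00 21.00
    endloop
  endfacet
  facet normal 1.0000 0.0000 0.0000
    outer loop
      vertex 20.00 0.00 0.00
      vertex 20.00 18.00 21.00
      vertex 20.00 0.00 21.00
    endloop
  endfacet
endsolid part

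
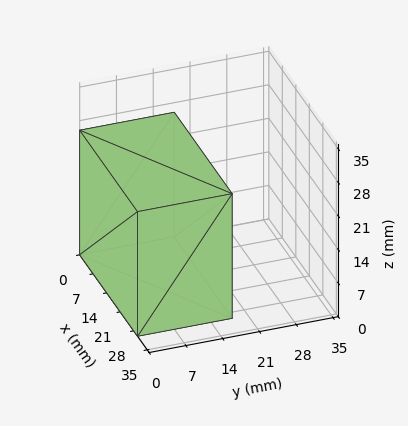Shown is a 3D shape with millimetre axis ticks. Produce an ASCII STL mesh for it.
Reading the render: the shape is a rectangular box, roughly 30 × 18 mm footprint and 26 mm tall (dimensions read to the nearest mm from the axis ticks). For the STL, each face is triangulated and given an outward normal.

solid part
  facet normal 0.0000 0.0000 -1.0000
    outer loop
      vertex 30.000 18.000 0.000
      vertex 30.000 0.000 0.000
      vertex 0.000 0.000 0.000
    endloop
  endfacet
  facet normal 0.0000 0.0000 -1.0000
    outer loop
      vertex 0.000 18.000 0.000
      vertex 30.000 18.000 0.000
      vertex 0.000 0.000 0.000
    endloop
  endfacet
  facet normal 0.0000 0.0000 1.0000
    outer loop
      vertex 0.000 0.000 26.000
      vertex 30.000 0.000 26.000
      vertex 30.000 18.000 26.000
    endloop
  endfacet
  facet normal 0.0000 0.0000 1.0000
    outer loop
      vertex 0.000 0.000 26.000
      vertex 30.000 18.000 26.000
      vertex 0.000 18.000 26.000
    endloop
  endfacet
  facet normal 0.0000 -1.0000 0.0000
    outer loop
      vertex 0.000 0.000 0.000
      vertex 30.000 0.000 0.000
      vertex 30.000 0.000 26.000
    endloop
  endfacet
  facet normal 0.0000 -1.0000 0.0000
    outer loop
      vertex 0.000 0.000 0.000
      vertex 30.000 0.000 26.000
      vertex 0.000 0.000 26.000
    endloop
  endfacet
  facet normal 0.0000 1.0000 0.0000
    outer loop
      vertex 30.000 18.000 26.000
      vertex 30.000 18.000 0.000
      vertex 0.000 18.000 0.000
    endloop
  endfacet
  facet normal 0.0000 1.0000 0.0000
    outer loop
      vertex 0.000 18.000 26.000
      vertex 30.000 18.000 26.000
      vertex 0.000 18.000 0.000
    endloop
  endfacet
  facet normal -1.0000 0.0000 0.0000
    outer loop
      vertex 0.000 18.000 26.000
      vertex 0.000 18.000 0.000
      vertex 0.000 0.000 0.000
    endloop
  endfacet
  facet normal -1.0000 0.0000 0.0000
    outer loop
      vertex 0.000 0.000 26.000
      vertex 0.000 18.000 26.000
      vertex 0.000 0.000 0.000
    endloop
  endfacet
  facet normal 1.0000 0.0000 0.0000
    outer loop
      vertex 30.000 0.000 0.000
      vertex 30.000 18.000 0.000
      vertex 30.000 18.000 26.000
    endloop
  endfacet
  facet normal 1.0000 0.0000 0.0000
    outer loop
      vertex 30.000 0.000 0.000
      vertex 30.000 18.000 26.000
      vertex 30.000 0.000 26.000
    endloop
  endfacet
endsolid part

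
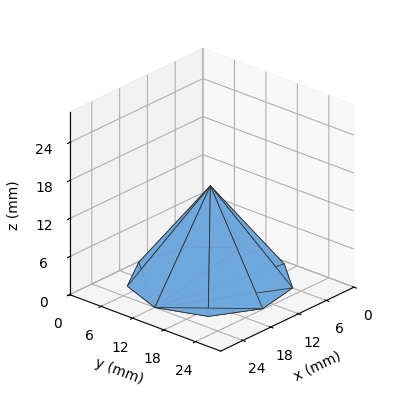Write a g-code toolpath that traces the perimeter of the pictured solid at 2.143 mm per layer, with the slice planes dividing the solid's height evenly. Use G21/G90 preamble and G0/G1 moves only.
Reading the render: the shape is a regular 9-sided pyramid, base circumscribed radius ≈ 12 mm, apex at z ≈ 15 mm (dimensions read to the nearest mm from the axis ticks). For the g-code, the solid's height is divided into equal slices at the stated Δz and each level perimeter traced with G1 moves after a G0 lift.

; perimeter-only toolpath
G21 ; units = mm
G90 ; absolute positioning
G28 ; home
; layer 1
G0 Z2.143
G0 X22.286 Y12.000
G1 X19.880 Y18.611
G1 X13.786 Y22.130
G1 X6.857 Y20.907
G1 X2.335 Y15.518
G1 X2.335 Y8.482
G1 X6.857 Y3.093
G1 X13.786 Y1.870
G1 X19.880 Y5.389
G1 X22.286 Y12.000
; layer 2
G0 Z4.286
G0 X20.571 Y12.000
G1 X18.566 Y17.509
G1 X13.489 Y20.441
G1 X7.714 Y19.423
G1 X3.946 Y14.931
G1 X3.946 Y9.069
G1 X7.714 Y4.577
G1 X13.489 Y3.559
G1 X18.566 Y6.491
G1 X20.571 Y12.000
; layer 3
G0 Z6.429
G0 X18.857 Y12.000
G1 X17.253 Y16.407
G1 X13.191 Y18.753
G1 X8.571 Y17.938
G1 X5.557 Y14.345
G1 X5.557 Y9.655
G1 X8.571 Y6.062
G1 X13.191 Y5.247
G1 X17.253 Y7.593
G1 X18.857 Y12.000
; layer 4
G0 Z8.571
G0 X17.143 Y12.000
G1 X15.940 Y15.306
G1 X12.893 Y17.065
G1 X9.429 Y16.454
G1 X7.167 Y13.759
G1 X7.167 Y10.241
G1 X9.429 Y7.546
G1 X12.893 Y6.935
G1 X15.940 Y8.694
G1 X17.143 Y12.000
; layer 5
G0 Z10.714
G0 X15.429 Y12.000
G1 X14.627 Y14.204
G1 X12.595 Y15.377
G1 X10.286 Y14.969
G1 X8.778 Y13.173
G1 X8.778 Y10.827
G1 X10.286 Y9.031
G1 X12.595 Y8.623
G1 X14.627 Y9.796
G1 X15.429 Y12.000
; layer 6
G0 Z12.857
G0 X13.714 Y12.000
G1 X13.313 Y13.102
G1 X12.298 Y13.688
G1 X11.143 Y13.485
G1 X10.389 Y12.586
G1 X10.389 Y11.414
G1 X11.143 Y10.515
G1 X12.298 Y10.312
G1 X13.313 Y10.898
G1 X13.714 Y12.000
M2 ; end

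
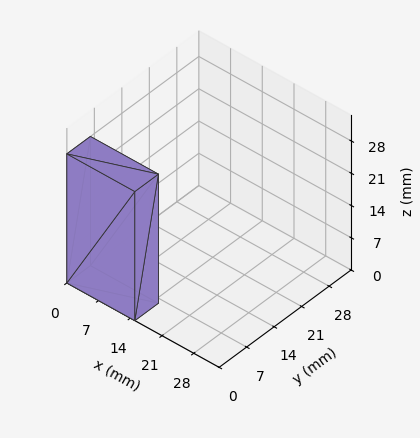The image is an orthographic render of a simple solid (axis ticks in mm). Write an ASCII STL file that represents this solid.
Reading the render: the shape is a rectangular box, roughly 15 × 6 mm footprint and 28 mm tall (dimensions read to the nearest mm from the axis ticks). For the STL, each face is triangulated and given an outward normal.

solid part
  facet normal 0.0000 0.0000 -1.0000
    outer loop
      vertex 15.0 6.0 0.0
      vertex 15.0 0.0 0.0
      vertex 0.0 0.0 0.0
    endloop
  endfacet
  facet normal 0.0000 0.0000 -1.0000
    outer loop
      vertex 0.0 6.0 0.0
      vertex 15.0 6.0 0.0
      vertex 0.0 0.0 0.0
    endloop
  endfacet
  facet normal 0.0000 0.0000 1.0000
    outer loop
      vertex 0.0 0.0 28.0
      vertex 15.0 0.0 28.0
      vertex 15.0 6.0 28.0
    endloop
  endfacet
  facet normal 0.0000 0.0000 1.0000
    outer loop
      vertex 0.0 0.0 28.0
      vertex 15.0 6.0 28.0
      vertex 0.0 6.0 28.0
    endloop
  endfacet
  facet normal 0.0000 -1.0000 0.0000
    outer loop
      vertex 0.0 0.0 0.0
      vertex 15.0 0.0 0.0
      vertex 15.0 0.0 28.0
    endloop
  endfacet
  facet normal 0.0000 -1.0000 0.0000
    outer loop
      vertex 0.0 0.0 0.0
      vertex 15.0 0.0 28.0
      vertex 0.0 0.0 28.0
    endloop
  endfacet
  facet normal 0.0000 1.0000 0.0000
    outer loop
      vertex 15.0 6.0 28.0
      vertex 15.0 6.0 0.0
      vertex 0.0 6.0 0.0
    endloop
  endfacet
  facet normal 0.0000 1.0000 0.0000
    outer loop
      vertex 0.0 6.0 28.0
      vertex 15.0 6.0 28.0
      vertex 0.0 6.0 0.0
    endloop
  endfacet
  facet normal -1.0000 0.0000 0.0000
    outer loop
      vertex 0.0 6.0 28.0
      vertex 0.0 6.0 0.0
      vertex 0.0 0.0 0.0
    endloop
  endfacet
  facet normal -1.0000 0.0000 0.0000
    outer loop
      vertex 0.0 0.0 28.0
      vertex 0.0 6.0 28.0
      vertex 0.0 0.0 0.0
    endloop
  endfacet
  facet normal 1.0000 0.0000 0.0000
    outer loop
      vertex 15.0 0.0 0.0
      vertex 15.0 6.0 0.0
      vertex 15.0 6.0 28.0
    endloop
  endfacet
  facet normal 1.0000 0.0000 0.0000
    outer loop
      vertex 15.0 0.0 0.0
      vertex 15.0 6.0 28.0
      vertex 15.0 0.0 28.0
    endloop
  endfacet
endsolid part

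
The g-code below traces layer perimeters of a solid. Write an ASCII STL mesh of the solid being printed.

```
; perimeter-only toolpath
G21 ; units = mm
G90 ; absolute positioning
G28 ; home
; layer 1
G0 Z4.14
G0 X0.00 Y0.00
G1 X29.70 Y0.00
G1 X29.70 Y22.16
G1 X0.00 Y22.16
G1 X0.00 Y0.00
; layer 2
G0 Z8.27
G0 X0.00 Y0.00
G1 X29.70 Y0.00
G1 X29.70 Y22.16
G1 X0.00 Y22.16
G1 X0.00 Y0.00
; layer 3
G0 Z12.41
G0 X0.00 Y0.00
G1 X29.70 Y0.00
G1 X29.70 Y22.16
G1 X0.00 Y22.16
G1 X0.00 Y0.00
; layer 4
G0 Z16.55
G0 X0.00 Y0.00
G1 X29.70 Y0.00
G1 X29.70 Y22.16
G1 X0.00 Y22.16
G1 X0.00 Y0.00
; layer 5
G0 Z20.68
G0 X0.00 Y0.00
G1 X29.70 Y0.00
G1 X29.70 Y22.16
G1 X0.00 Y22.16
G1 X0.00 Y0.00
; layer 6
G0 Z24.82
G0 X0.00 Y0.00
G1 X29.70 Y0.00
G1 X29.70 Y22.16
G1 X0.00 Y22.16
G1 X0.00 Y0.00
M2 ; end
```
solid part
  facet normal 0.0000 0.0000 -1.0000
    outer loop
      vertex 29.70 22.16 0.00
      vertex 29.70 0.00 0.00
      vertex 0.00 0.00 0.00
    endloop
  endfacet
  facet normal 0.0000 0.0000 -1.0000
    outer loop
      vertex 0.00 22.16 0.00
      vertex 29.70 22.16 0.00
      vertex 0.00 0.00 0.00
    endloop
  endfacet
  facet normal 0.0000 0.0000 1.0000
    outer loop
      vertex 0.00 0.00 24.82
      vertex 29.70 0.00 24.82
      vertex 29.70 22.16 24.82
    endloop
  endfacet
  facet normal 0.0000 0.0000 1.0000
    outer loop
      vertex 0.00 0.00 24.82
      vertex 29.70 22.16 24.82
      vertex 0.00 22.16 24.82
    endloop
  endfacet
  facet normal 0.0000 -1.0000 0.0000
    outer loop
      vertex 0.00 0.00 0.00
      vertex 29.70 0.00 0.00
      vertex 29.70 0.00 24.82
    endloop
  endfacet
  facet normal 0.0000 -1.0000 0.0000
    outer loop
      vertex 0.00 0.00 0.00
      vertex 29.70 0.00 24.82
      vertex 0.00 0.00 24.82
    endloop
  endfacet
  facet normal 0.0000 1.0000 0.0000
    outer loop
      vertex 29.70 22.16 24.82
      vertex 29.70 22.16 0.00
      vertex 0.00 22.16 0.00
    endloop
  endfacet
  facet normal 0.0000 1.0000 0.0000
    outer loop
      vertex 0.00 22.16 24.82
      vertex 29.70 22.16 24.82
      vertex 0.00 22.16 0.00
    endloop
  endfacet
  facet normal -1.0000 0.0000 0.0000
    outer loop
      vertex 0.00 22.16 24.82
      vertex 0.00 22.16 0.00
      vertex 0.00 0.00 0.00
    endloop
  endfacet
  facet normal -1.0000 0.0000 0.0000
    outer loop
      vertex 0.00 0.00 24.82
      vertex 0.00 22.16 24.82
      vertex 0.00 0.00 0.00
    endloop
  endfacet
  facet normal 1.0000 0.0000 0.0000
    outer loop
      vertex 29.70 0.00 0.00
      vertex 29.70 22.16 0.00
      vertex 29.70 22.16 24.82
    endloop
  endfacet
  facet normal 1.0000 0.0000 0.0000
    outer loop
      vertex 29.70 0.00 0.00
      vertex 29.70 22.16 24.82
      vertex 29.70 0.00 24.82
    endloop
  endfacet
endsolid part

The G0 Z moves step by Δz≈4.14 mm. Every layer's G1 loop is the same polygon, so the solid is a straight extrusion of it from z=0 to z≈24.8. Closing with flat bottom and top caps and triangulating gives 12 facets — a rectangular box, roughly 29.7 × 22.2 mm footprint and 24.8 mm tall.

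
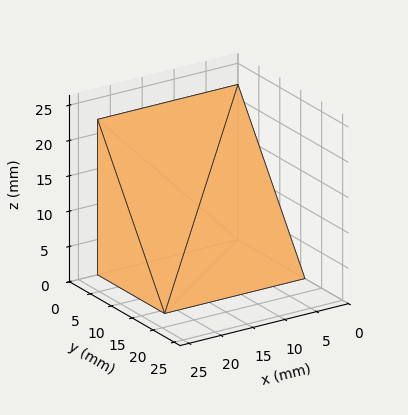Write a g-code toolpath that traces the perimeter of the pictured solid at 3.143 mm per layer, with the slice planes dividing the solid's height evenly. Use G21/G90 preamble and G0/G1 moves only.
Reading the render: the shape is a wedge (ramp): 22 × 16 mm base, rising to 22 mm along the y=0 edge and sloping linearly to z=0 at y=16 (dimensions read to the nearest mm from the axis ticks). For the g-code, the solid's height is divided into equal slices at the stated Δz and each level perimeter traced with G1 moves after a G0 lift.

; perimeter-only toolpath
G21 ; units = mm
G90 ; absolute positioning
G28 ; home
; layer 1
G0 Z3.143
G0 X0.000 Y0.000
G1 X22.000 Y0.000
G1 X22.000 Y13.714
G1 X0.000 Y13.714
G1 X0.000 Y0.000
; layer 2
G0 Z6.286
G0 X0.000 Y0.000
G1 X22.000 Y0.000
G1 X22.000 Y11.429
G1 X0.000 Y11.429
G1 X0.000 Y0.000
; layer 3
G0 Z9.429
G0 X0.000 Y0.000
G1 X22.000 Y0.000
G1 X22.000 Y9.143
G1 X0.000 Y9.143
G1 X0.000 Y0.000
; layer 4
G0 Z12.571
G0 X0.000 Y0.000
G1 X22.000 Y0.000
G1 X22.000 Y6.857
G1 X0.000 Y6.857
G1 X0.000 Y0.000
; layer 5
G0 Z15.714
G0 X0.000 Y0.000
G1 X22.000 Y0.000
G1 X22.000 Y4.571
G1 X0.000 Y4.571
G1 X0.000 Y0.000
; layer 6
G0 Z18.857
G0 X0.000 Y0.000
G1 X22.000 Y0.000
G1 X22.000 Y2.286
G1 X0.000 Y2.286
G1 X0.000 Y0.000
M2 ; end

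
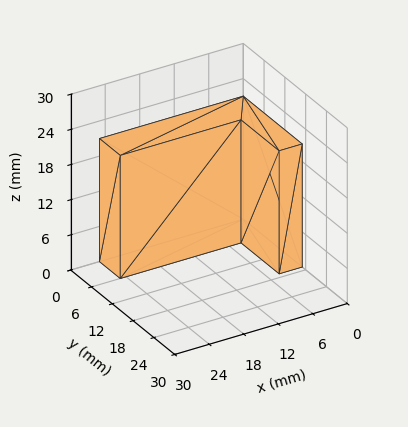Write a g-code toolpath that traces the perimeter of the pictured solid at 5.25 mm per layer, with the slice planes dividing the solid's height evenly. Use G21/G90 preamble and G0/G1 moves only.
Reading the render: the shape is an L-shaped prism: outer 25 × 17 mm, arm thicknesses ≈ 6 mm (horizontal) and 4 mm (vertical), extruded 21 mm in z (dimensions read to the nearest mm from the axis ticks). For the g-code, the solid's height is divided into equal slices at the stated Δz and each level perimeter traced with G1 moves after a G0 lift.

; perimeter-only toolpath
G21 ; units = mm
G90 ; absolute positioning
G28 ; home
; layer 1
G0 Z5.25
G0 X0.00 Y0.00
G1 X25.00 Y0.00
G1 X25.00 Y6.00
G1 X4.00 Y6.00
G1 X4.00 Y17.00
G1 X0.00 Y17.00
G1 X0.00 Y0.00
; layer 2
G0 Z10.50
G0 X0.00 Y0.00
G1 X25.00 Y0.00
G1 X25.00 Y6.00
G1 X4.00 Y6.00
G1 X4.00 Y17.00
G1 X0.00 Y17.00
G1 X0.00 Y0.00
; layer 3
G0 Z15.75
G0 X0.00 Y0.00
G1 X25.00 Y0.00
G1 X25.00 Y6.00
G1 X4.00 Y6.00
G1 X4.00 Y17.00
G1 X0.00 Y17.00
G1 X0.00 Y0.00
; layer 4
G0 Z21.00
G0 X0.00 Y0.00
G1 X25.00 Y0.00
G1 X25.00 Y6.00
G1 X4.00 Y6.00
G1 X4.00 Y17.00
G1 X0.00 Y17.00
G1 X0.00 Y0.00
M2 ; end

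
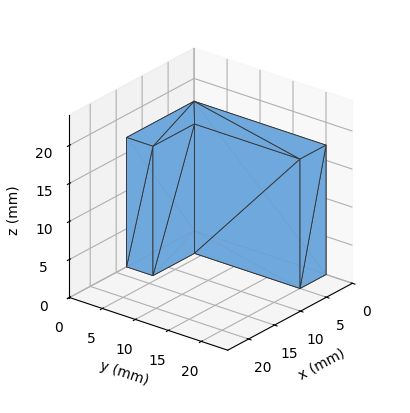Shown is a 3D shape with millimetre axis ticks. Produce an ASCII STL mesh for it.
Reading the render: the shape is an L-shaped prism: outer 13 × 20 mm, arm thicknesses ≈ 4 mm (horizontal) and 5 mm (vertical), extruded 17 mm in z (dimensions read to the nearest mm from the axis ticks). For the STL, each face is triangulated and given an outward normal.

solid part
  facet normal 0.0000 0.0000 -1.0000
    outer loop
      vertex 13.0 4.0 0.0
      vertex 13.0 0.0 0.0
      vertex 0.0 0.0 0.0
    endloop
  endfacet
  facet normal 0.0000 0.0000 -1.0000
    outer loop
      vertex 5.0 4.0 0.0
      vertex 13.0 4.0 0.0
      vertex 0.0 0.0 0.0
    endloop
  endfacet
  facet normal 0.0000 0.0000 -1.0000
    outer loop
      vertex 5.0 20.0 0.0
      vertex 5.0 4.0 0.0
      vertex 0.0 0.0 0.0
    endloop
  endfacet
  facet normal 0.0000 0.0000 -1.0000
    outer loop
      vertex 0.0 20.0 0.0
      vertex 5.0 20.0 0.0
      vertex 0.0 0.0 0.0
    endloop
  endfacet
  facet normal 0.0000 0.0000 1.0000
    outer loop
      vertex 0.0 0.0 17.0
      vertex 13.0 0.0 17.0
      vertex 13.0 4.0 17.0
    endloop
  endfacet
  facet normal 0.0000 0.0000 1.0000
    outer loop
      vertex 0.0 0.0 17.0
      vertex 13.0 4.0 17.0
      vertex 5.0 4.0 17.0
    endloop
  endfacet
  facet normal 0.0000 0.0000 1.0000
    outer loop
      vertex 0.0 0.0 17.0
      vertex 5.0 4.0 17.0
      vertex 5.0 20.0 17.0
    endloop
  endfacet
  facet normal 0.0000 0.0000 1.0000
    outer loop
      vertex 0.0 0.0 17.0
      vertex 5.0 20.0 17.0
      vertex 0.0 20.0 17.0
    endloop
  endfacet
  facet normal 0.0000 -1.0000 0.0000
    outer loop
      vertex 0.0 0.0 0.0
      vertex 13.0 0.0 0.0
      vertex 13.0 0.0 17.0
    endloop
  endfacet
  facet normal 0.0000 -1.0000 0.0000
    outer loop
      vertex 0.0 0.0 0.0
      vertex 13.0 0.0 17.0
      vertex 0.0 0.0 17.0
    endloop
  endfacet
  facet normal 1.0000 0.0000 0.0000
    outer loop
      vertex 13.0 0.0 0.0
      vertex 13.0 4.0 0.0
      vertex 13.0 4.0 17.0
    endloop
  endfacet
  facet normal 1.0000 0.0000 0.0000
    outer loop
      vertex 13.0 0.0 0.0
      vertex 13.0 4.0 17.0
      vertex 13.0 0.0 17.0
    endloop
  endfacet
  facet normal 0.0000 1.0000 0.0000
    outer loop
      vertex 13.0 4.0 0.0
      vertex 5.0 4.0 0.0
      vertex 5.0 4.0 17.0
    endloop
  endfacet
  facet normal 0.0000 1.0000 0.0000
    outer loop
      vertex 13.0 4.0 0.0
      vertex 5.0 4.0 17.0
      vertex 13.0 4.0 17.0
    endloop
  endfacet
  facet normal 1.0000 0.0000 0.0000
    outer loop
      vertex 5.0 4.0 0.0
      vertex 5.0 20.0 0.0
      vertex 5.0 20.0 17.0
    endloop
  endfacet
  facet normal 1.0000 0.0000 0.0000
    outer loop
      vertex 5.0 4.0 0.0
      vertex 5.0 20.0 17.0
      vertex 5.0 4.0 17.0
    endloop
  endfacet
  facet normal 0.0000 1.0000 0.0000
    outer loop
      vertex 5.0 20.0 0.0
      vertex 0.0 20.0 0.0
      vertex 0.0 20.0 17.0
    endloop
  endfacet
  facet normal 0.0000 1.0000 0.0000
    outer loop
      vertex 5.0 20.0 0.0
      vertex 0.0 20.0 17.0
      vertex 5.0 20.0 17.0
    endloop
  endfacet
  facet normal -1.0000 0.0000 0.0000
    outer loop
      vertex 0.0 20.0 0.0
      vertex 0.0 0.0 0.0
      vertex 0.0 0.0 17.0
    endloop
  endfacet
  facet normal -1.0000 0.0000 0.0000
    outer loop
      vertex 0.0 20.0 0.0
      vertex 0.0 0.0 17.0
      vertex 0.0 20.0 17.0
    endloop
  endfacet
endsolid part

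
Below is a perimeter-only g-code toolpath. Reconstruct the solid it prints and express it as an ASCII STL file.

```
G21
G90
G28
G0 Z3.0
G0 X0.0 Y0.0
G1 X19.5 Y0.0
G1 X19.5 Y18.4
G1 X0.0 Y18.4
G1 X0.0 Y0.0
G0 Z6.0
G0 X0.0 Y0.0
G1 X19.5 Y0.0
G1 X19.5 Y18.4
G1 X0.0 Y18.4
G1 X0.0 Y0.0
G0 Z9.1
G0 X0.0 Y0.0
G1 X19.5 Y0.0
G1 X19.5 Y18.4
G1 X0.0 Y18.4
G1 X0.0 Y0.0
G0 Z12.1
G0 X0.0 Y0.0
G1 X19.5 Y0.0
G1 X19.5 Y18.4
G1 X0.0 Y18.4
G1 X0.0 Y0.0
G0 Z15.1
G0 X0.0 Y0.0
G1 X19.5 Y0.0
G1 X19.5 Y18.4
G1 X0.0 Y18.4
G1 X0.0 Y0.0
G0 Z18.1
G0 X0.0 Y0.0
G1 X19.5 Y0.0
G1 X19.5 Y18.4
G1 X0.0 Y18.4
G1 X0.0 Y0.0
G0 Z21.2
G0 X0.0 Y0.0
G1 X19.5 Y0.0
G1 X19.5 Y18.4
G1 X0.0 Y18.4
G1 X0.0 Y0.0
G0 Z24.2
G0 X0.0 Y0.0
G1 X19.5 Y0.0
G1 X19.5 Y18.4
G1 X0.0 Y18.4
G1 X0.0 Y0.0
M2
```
solid part
  facet normal 0.0000 0.0000 -1.0000
    outer loop
      vertex 19.5 18.4 0.0
      vertex 19.5 0.0 0.0
      vertex 0.0 0.0 0.0
    endloop
  endfacet
  facet normal 0.0000 0.0000 -1.0000
    outer loop
      vertex 0.0 18.4 0.0
      vertex 19.5 18.4 0.0
      vertex 0.0 0.0 0.0
    endloop
  endfacet
  facet normal 0.0000 0.0000 1.0000
    outer loop
      vertex 0.0 0.0 24.2
      vertex 19.5 0.0 24.2
      vertex 19.5 18.4 24.2
    endloop
  endfacet
  facet normal 0.0000 0.0000 1.0000
    outer loop
      vertex 0.0 0.0 24.2
      vertex 19.5 18.4 24.2
      vertex 0.0 18.4 24.2
    endloop
  endfacet
  facet normal 0.0000 -1.0000 0.0000
    outer loop
      vertex 0.0 0.0 0.0
      vertex 19.5 0.0 0.0
      vertex 19.5 0.0 24.2
    endloop
  endfacet
  facet normal 0.0000 -1.0000 0.0000
    outer loop
      vertex 0.0 0.0 0.0
      vertex 19.5 0.0 24.2
      vertex 0.0 0.0 24.2
    endloop
  endfacet
  facet normal 0.0000 1.0000 0.0000
    outer loop
      vertex 19.5 18.4 24.2
      vertex 19.5 18.4 0.0
      vertex 0.0 18.4 0.0
    endloop
  endfacet
  facet normal 0.0000 1.0000 0.0000
    outer loop
      vertex 0.0 18.4 24.2
      vertex 19.5 18.4 24.2
      vertex 0.0 18.4 0.0
    endloop
  endfacet
  facet normal -1.0000 0.0000 0.0000
    outer loop
      vertex 0.0 18.4 24.2
      vertex 0.0 18.4 0.0
      vertex 0.0 0.0 0.0
    endloop
  endfacet
  facet normal -1.0000 0.0000 0.0000
    outer loop
      vertex 0.0 0.0 24.2
      vertex 0.0 18.4 24.2
      vertex 0.0 0.0 0.0
    endloop
  endfacet
  facet normal 1.0000 0.0000 0.0000
    outer loop
      vertex 19.5 0.0 0.0
      vertex 19.5 18.4 0.0
      vertex 19.5 18.4 24.2
    endloop
  endfacet
  facet normal 1.0000 0.0000 0.0000
    outer loop
      vertex 19.5 0.0 0.0
      vertex 19.5 18.4 24.2
      vertex 19.5 0.0 24.2
    endloop
  endfacet
endsolid part

The G0 Z moves step by Δz≈3.0 mm. Every layer's G1 loop is the same polygon, so the solid is a straight extrusion of it from z=0 to z≈24.2. Closing with flat bottom and top caps and triangulating gives 12 facets — a rectangular box, roughly 19.5 × 18.4 mm footprint and 24.2 mm tall.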